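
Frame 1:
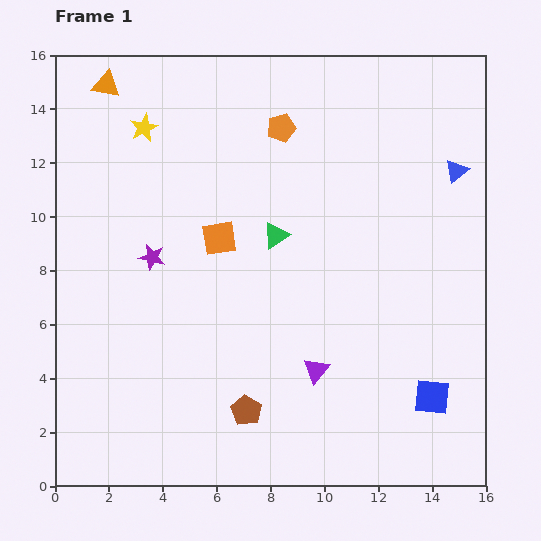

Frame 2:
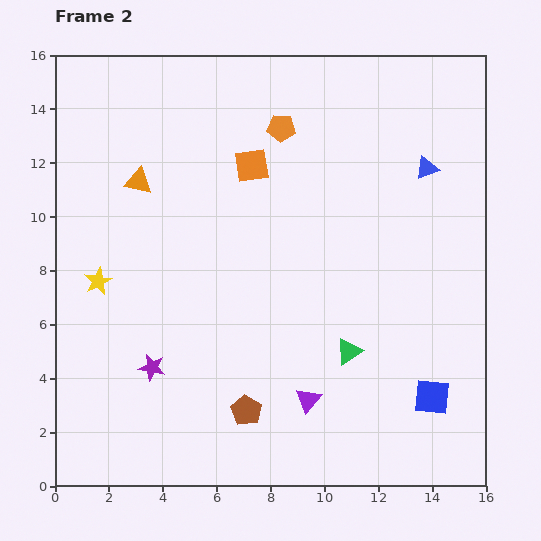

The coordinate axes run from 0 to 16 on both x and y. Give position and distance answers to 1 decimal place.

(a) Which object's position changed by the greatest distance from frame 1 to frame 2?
the yellow star

(moved 5.9; next 5.1)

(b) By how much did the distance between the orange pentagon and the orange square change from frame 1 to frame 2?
-2.9

Distance in frame 1: 4.7. Distance in frame 2: 1.8.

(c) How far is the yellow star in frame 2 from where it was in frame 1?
5.9

The yellow star moved from (3.3, 13.3) to (1.6, 7.6), a distance of √(1.7² + 5.7²) ≈ 5.9.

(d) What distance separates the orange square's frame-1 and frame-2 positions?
3.0

The orange square moved from (6.1, 9.2) to (7.3, 11.9), a distance of √(1.2² + 2.7²) ≈ 3.0.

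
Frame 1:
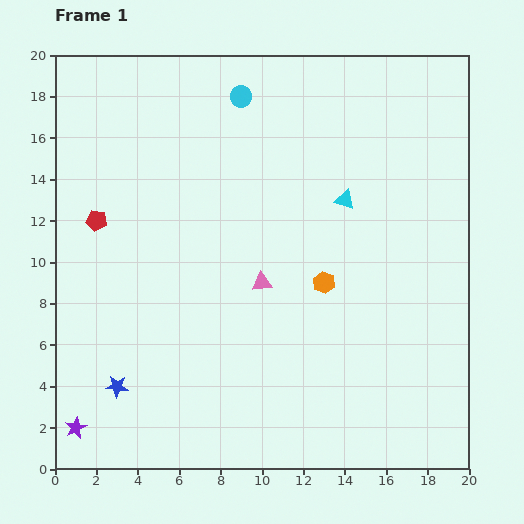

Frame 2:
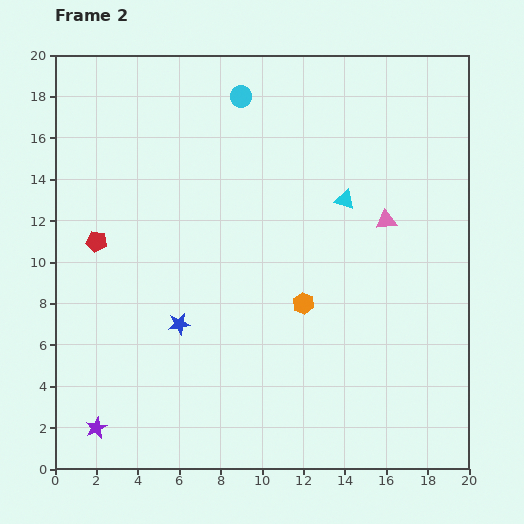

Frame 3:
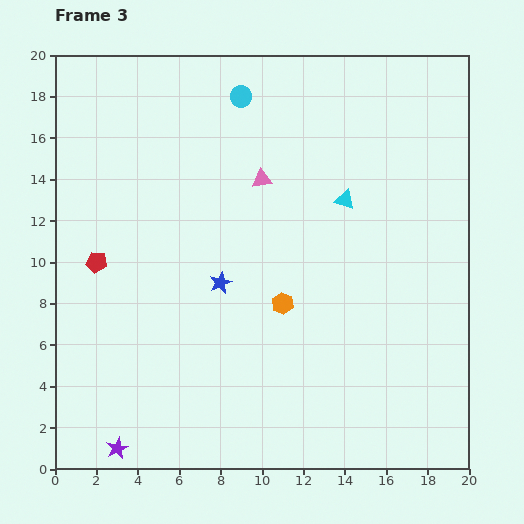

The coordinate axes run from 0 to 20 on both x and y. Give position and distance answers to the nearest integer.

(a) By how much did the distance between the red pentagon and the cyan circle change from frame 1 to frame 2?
+1

Distance in frame 1: 9. Distance in frame 2: 10.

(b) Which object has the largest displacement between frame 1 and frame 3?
the blue star

(moved 7; next 5)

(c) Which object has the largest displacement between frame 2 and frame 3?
the pink triangle

(moved 6; next 3)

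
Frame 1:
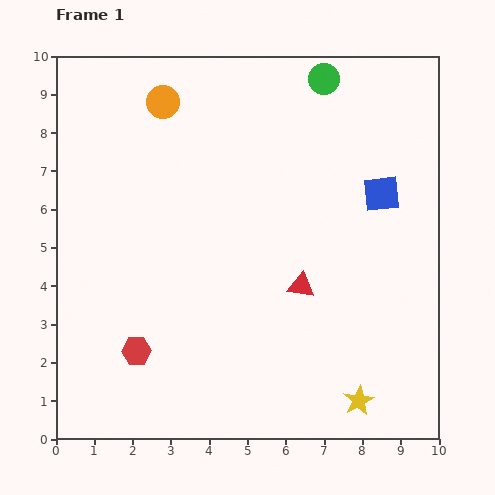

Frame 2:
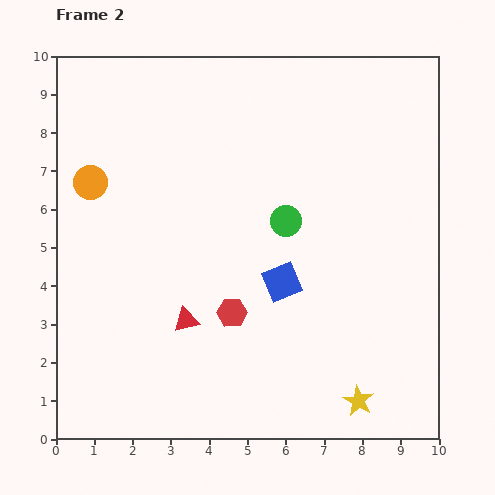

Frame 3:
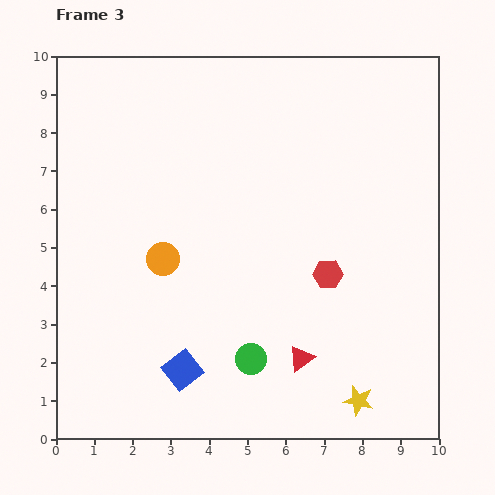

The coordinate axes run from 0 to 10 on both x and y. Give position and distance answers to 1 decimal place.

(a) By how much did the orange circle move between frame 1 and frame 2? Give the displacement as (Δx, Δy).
(-1.9, -2.1)

The orange circle was at (2.8, 8.8) in frame 1 and (0.9, 6.7) in frame 2.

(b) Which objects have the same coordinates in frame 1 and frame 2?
the yellow star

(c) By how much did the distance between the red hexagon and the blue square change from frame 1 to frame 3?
-3.1

Distance in frame 1: 7.6. Distance in frame 3: 4.5.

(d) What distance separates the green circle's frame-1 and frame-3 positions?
7.5

The green circle moved from (7.0, 9.4) to (5.1, 2.1), a distance of √(1.9² + 7.3²) ≈ 7.5.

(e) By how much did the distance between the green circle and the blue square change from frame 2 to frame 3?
+0.2

Distance in frame 2: 1.6. Distance in frame 3: 1.8.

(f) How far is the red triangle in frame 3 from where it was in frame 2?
3.2

The red triangle moved from (3.4, 3.1) to (6.4, 2.1), a distance of √(3.0² + 1.0²) ≈ 3.2.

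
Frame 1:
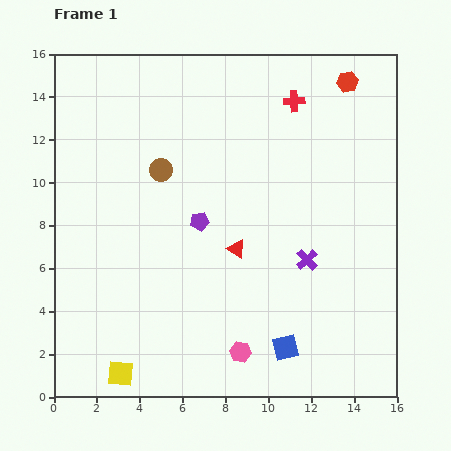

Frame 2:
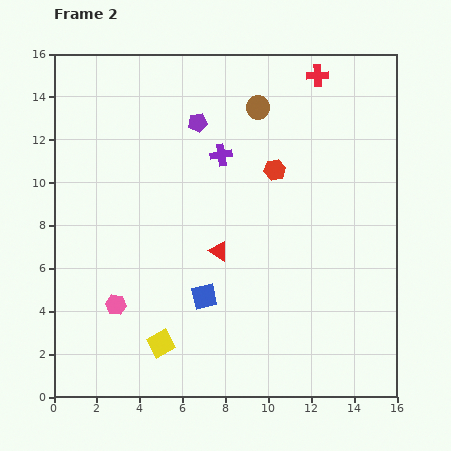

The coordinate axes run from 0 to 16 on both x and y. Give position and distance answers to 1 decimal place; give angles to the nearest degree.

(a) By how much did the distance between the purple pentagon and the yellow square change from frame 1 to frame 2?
+2.4

Distance in frame 1: 8.0. Distance in frame 2: 10.4.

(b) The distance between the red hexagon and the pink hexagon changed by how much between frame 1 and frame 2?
-3.9

Distance in frame 1: 13.6. Distance in frame 2: 9.7.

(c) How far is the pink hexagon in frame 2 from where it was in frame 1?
6.2

The pink hexagon moved from (8.7, 2.1) to (2.9, 4.3), a distance of √(5.8² + 2.2²) ≈ 6.2.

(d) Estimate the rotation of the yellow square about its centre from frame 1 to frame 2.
34° counter-clockwise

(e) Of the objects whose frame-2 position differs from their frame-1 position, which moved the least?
the red triangle

(moved 0.8)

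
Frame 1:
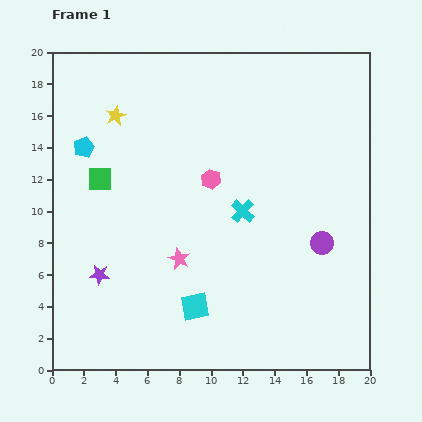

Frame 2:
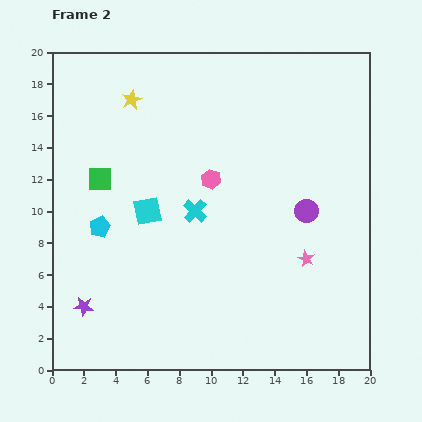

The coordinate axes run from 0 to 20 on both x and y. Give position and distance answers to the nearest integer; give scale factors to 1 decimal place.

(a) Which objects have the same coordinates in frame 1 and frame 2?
the pink hexagon, the green square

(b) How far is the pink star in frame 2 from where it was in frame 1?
8

The pink star moved from (8, 7) to (16, 7), a distance of √(8² + 0²) ≈ 8.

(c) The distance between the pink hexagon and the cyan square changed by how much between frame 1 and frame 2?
-4

Distance in frame 1: 8. Distance in frame 2: 4.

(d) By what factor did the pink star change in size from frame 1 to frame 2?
0.8×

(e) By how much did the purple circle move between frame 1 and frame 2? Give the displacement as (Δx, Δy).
(-1, 2)

The purple circle was at (17, 8) in frame 1 and (16, 10) in frame 2.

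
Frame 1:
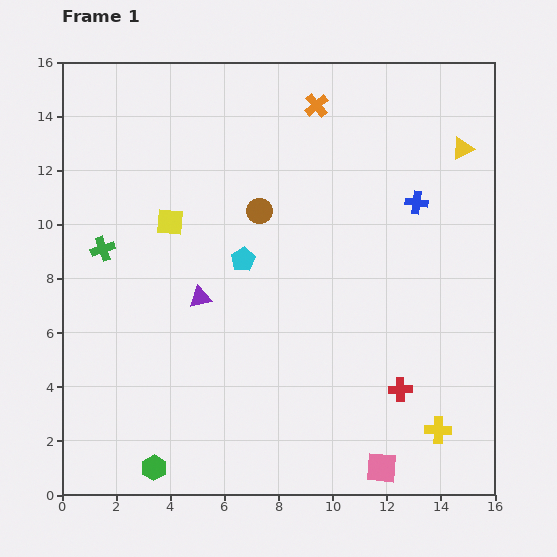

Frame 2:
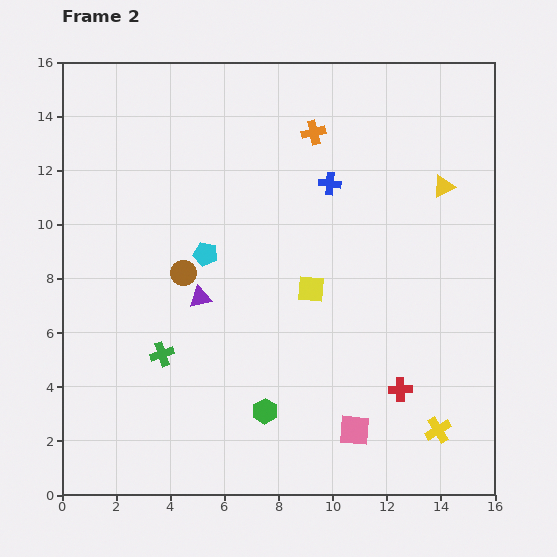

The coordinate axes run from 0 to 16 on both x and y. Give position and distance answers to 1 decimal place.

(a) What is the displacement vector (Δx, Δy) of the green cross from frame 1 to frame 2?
(2.2, -3.9)

The green cross was at (1.5, 9.1) in frame 1 and (3.7, 5.2) in frame 2.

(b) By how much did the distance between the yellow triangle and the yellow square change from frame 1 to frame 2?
-4.9

Distance in frame 1: 11.1. Distance in frame 2: 6.2.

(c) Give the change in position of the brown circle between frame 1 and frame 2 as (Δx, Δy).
(-2.8, -2.3)

The brown circle was at (7.3, 10.5) in frame 1 and (4.5, 8.2) in frame 2.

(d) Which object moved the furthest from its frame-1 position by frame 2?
the yellow square

(moved 5.8; next 4.6)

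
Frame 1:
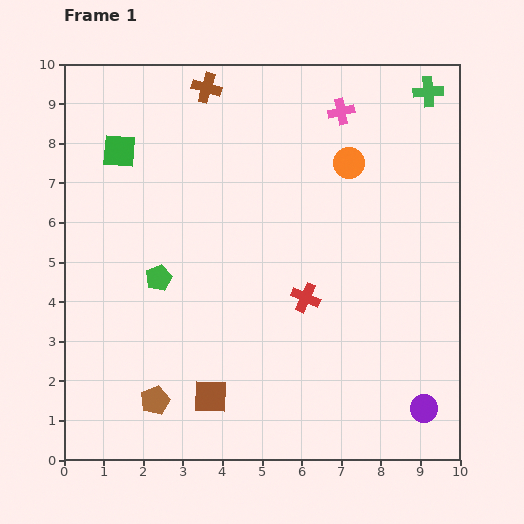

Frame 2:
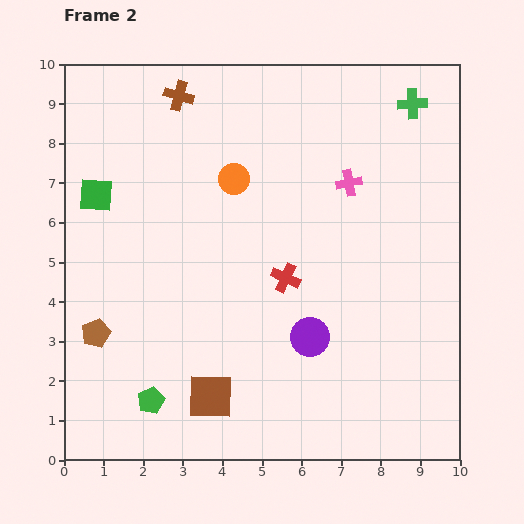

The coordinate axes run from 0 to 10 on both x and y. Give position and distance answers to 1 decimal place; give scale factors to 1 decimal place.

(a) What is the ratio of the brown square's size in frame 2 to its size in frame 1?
1.3×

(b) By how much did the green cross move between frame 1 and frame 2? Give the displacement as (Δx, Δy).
(-0.4, -0.3)

The green cross was at (9.2, 9.3) in frame 1 and (8.8, 9.0) in frame 2.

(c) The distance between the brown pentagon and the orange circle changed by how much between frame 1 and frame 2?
-2.5

Distance in frame 1: 7.7. Distance in frame 2: 5.2.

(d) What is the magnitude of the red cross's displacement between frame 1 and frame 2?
0.7

The red cross moved from (6.1, 4.1) to (5.6, 4.6), a distance of √(0.5² + 0.5²) ≈ 0.7.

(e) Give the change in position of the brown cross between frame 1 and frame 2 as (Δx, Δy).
(-0.7, -0.2)

The brown cross was at (3.6, 9.4) in frame 1 and (2.9, 9.2) in frame 2.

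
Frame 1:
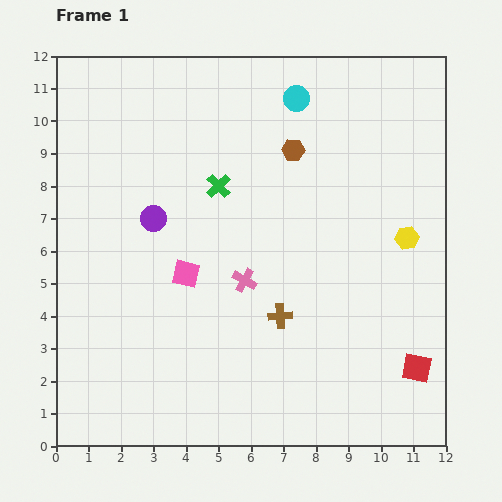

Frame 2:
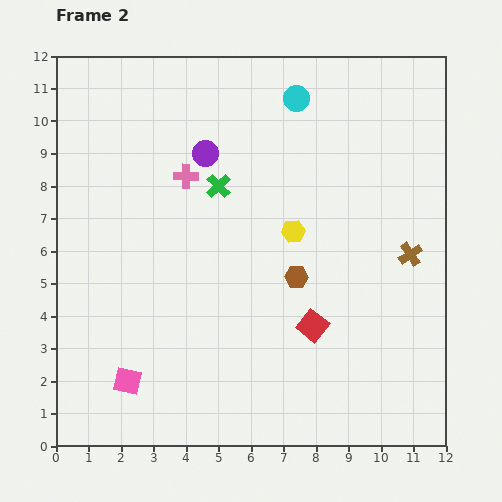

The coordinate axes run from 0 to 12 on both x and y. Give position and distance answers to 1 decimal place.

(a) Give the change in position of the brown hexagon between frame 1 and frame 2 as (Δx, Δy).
(0.1, -3.9)

The brown hexagon was at (7.3, 9.1) in frame 1 and (7.4, 5.2) in frame 2.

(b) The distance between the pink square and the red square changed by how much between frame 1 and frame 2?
-1.8

Distance in frame 1: 7.7. Distance in frame 2: 5.9.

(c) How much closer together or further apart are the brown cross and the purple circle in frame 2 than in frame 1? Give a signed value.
+2.1

Distance in frame 1: 4.9. Distance in frame 2: 7.0.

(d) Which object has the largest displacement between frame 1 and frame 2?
the brown cross

(moved 4.4; next 3.9)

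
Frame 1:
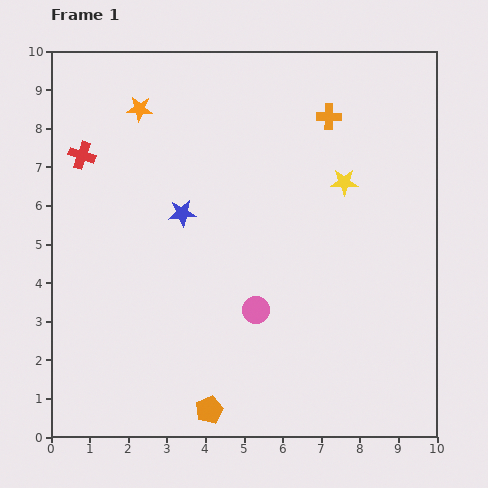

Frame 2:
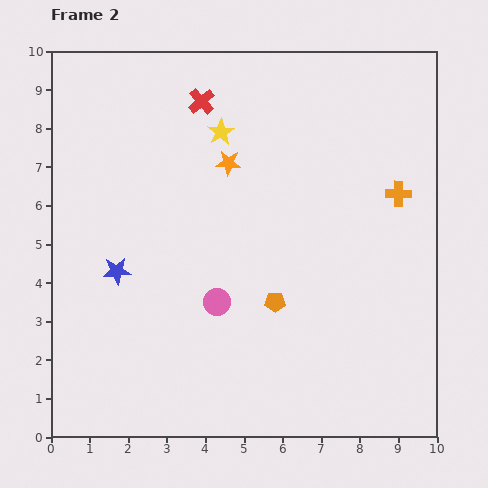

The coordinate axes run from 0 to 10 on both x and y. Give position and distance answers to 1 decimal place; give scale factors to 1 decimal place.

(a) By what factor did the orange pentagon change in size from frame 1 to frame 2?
0.7×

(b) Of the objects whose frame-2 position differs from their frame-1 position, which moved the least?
the pink circle

(moved 1.0)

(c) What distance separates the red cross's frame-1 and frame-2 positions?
3.4

The red cross moved from (0.8, 7.3) to (3.9, 8.7), a distance of √(3.1² + 1.4²) ≈ 3.4.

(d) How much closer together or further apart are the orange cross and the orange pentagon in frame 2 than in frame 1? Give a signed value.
-3.9

Distance in frame 1: 8.2. Distance in frame 2: 4.3.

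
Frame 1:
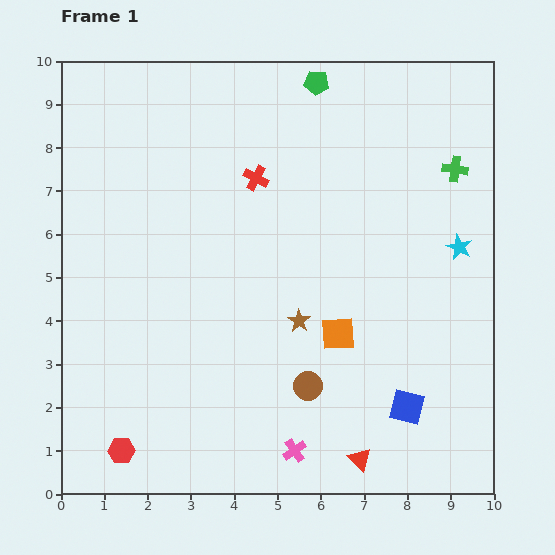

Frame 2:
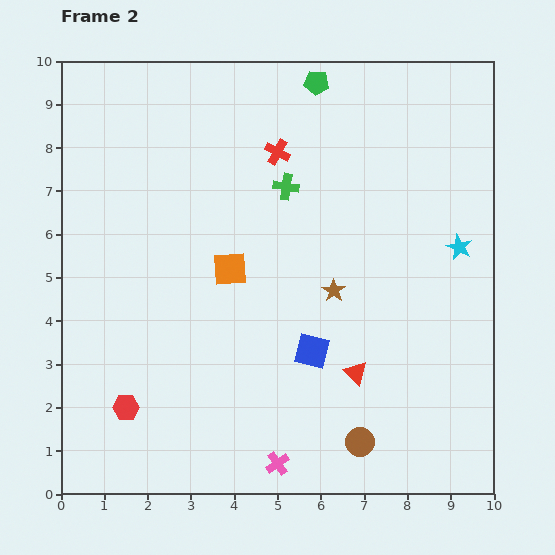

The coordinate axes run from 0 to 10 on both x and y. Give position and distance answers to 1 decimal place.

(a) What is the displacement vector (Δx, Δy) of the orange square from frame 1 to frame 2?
(-2.5, 1.5)

The orange square was at (6.4, 3.7) in frame 1 and (3.9, 5.2) in frame 2.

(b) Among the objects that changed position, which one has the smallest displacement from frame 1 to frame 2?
the pink cross

(moved 0.5)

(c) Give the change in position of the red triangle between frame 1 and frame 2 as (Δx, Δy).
(-0.1, 2.0)

The red triangle was at (6.9, 0.8) in frame 1 and (6.8, 2.8) in frame 2.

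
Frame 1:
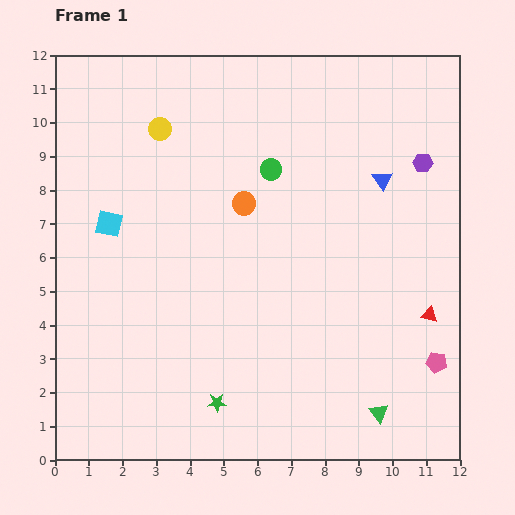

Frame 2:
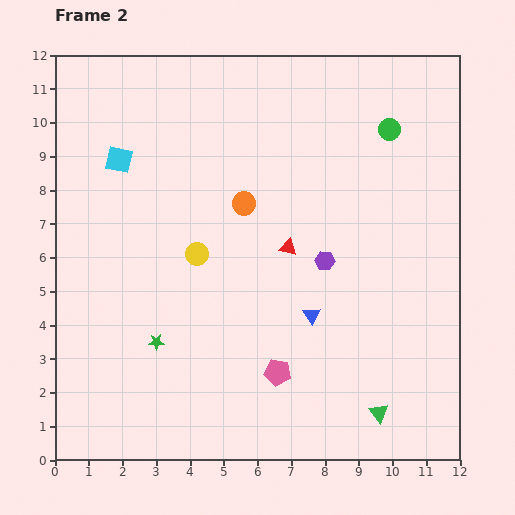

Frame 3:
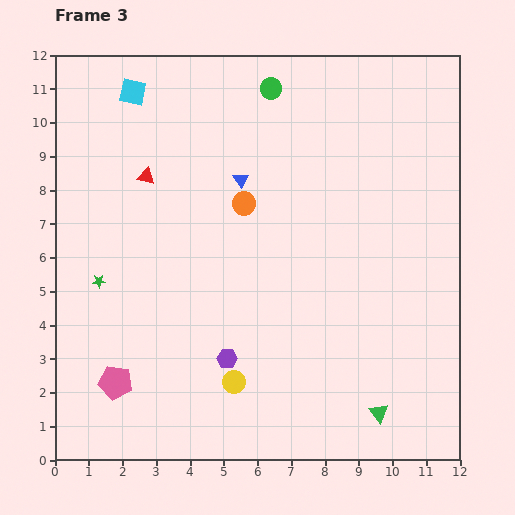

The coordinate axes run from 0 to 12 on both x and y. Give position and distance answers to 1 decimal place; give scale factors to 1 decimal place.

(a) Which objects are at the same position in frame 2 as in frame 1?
the green triangle, the orange circle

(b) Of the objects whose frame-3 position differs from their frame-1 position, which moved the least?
the green circle

(moved 2.4)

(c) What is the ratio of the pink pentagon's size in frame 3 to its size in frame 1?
1.6×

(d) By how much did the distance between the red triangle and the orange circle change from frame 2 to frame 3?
+1.2

Distance in frame 2: 1.8. Distance in frame 3: 3.0.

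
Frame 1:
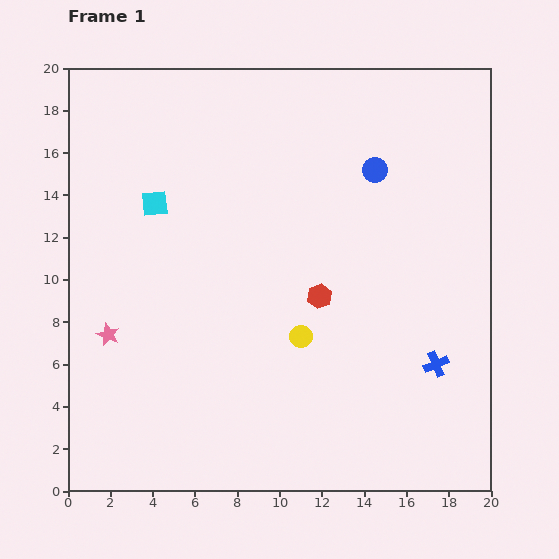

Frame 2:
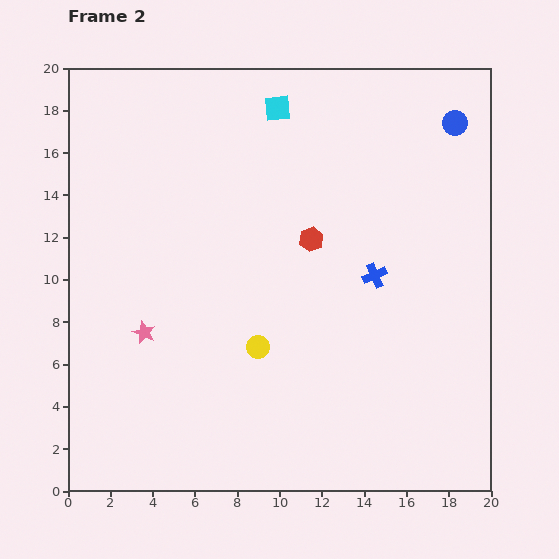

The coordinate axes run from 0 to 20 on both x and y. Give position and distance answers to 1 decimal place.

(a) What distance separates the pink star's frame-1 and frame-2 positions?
1.7

The pink star moved from (1.9, 7.4) to (3.6, 7.5), a distance of √(1.7² + 0.1²) ≈ 1.7.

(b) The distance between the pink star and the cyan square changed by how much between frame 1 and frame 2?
+5.7

Distance in frame 1: 6.6. Distance in frame 2: 12.3.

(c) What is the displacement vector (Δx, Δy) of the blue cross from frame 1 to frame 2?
(-2.9, 4.2)

The blue cross was at (17.4, 6.0) in frame 1 and (14.5, 10.2) in frame 2.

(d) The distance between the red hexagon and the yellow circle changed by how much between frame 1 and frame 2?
+3.6

Distance in frame 1: 2.1. Distance in frame 2: 5.7.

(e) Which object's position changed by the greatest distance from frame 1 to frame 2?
the cyan square

(moved 7.3; next 5.1)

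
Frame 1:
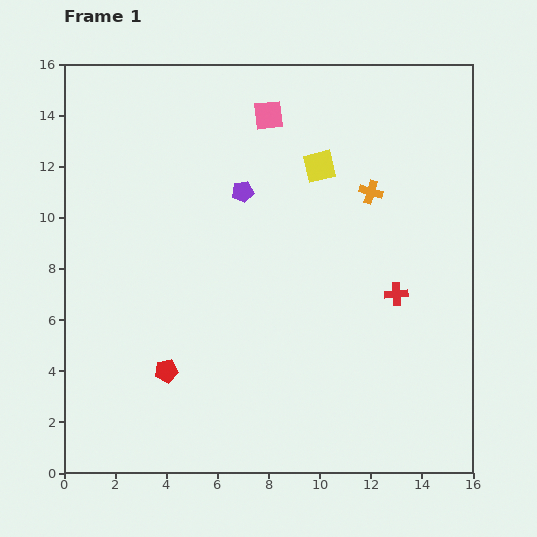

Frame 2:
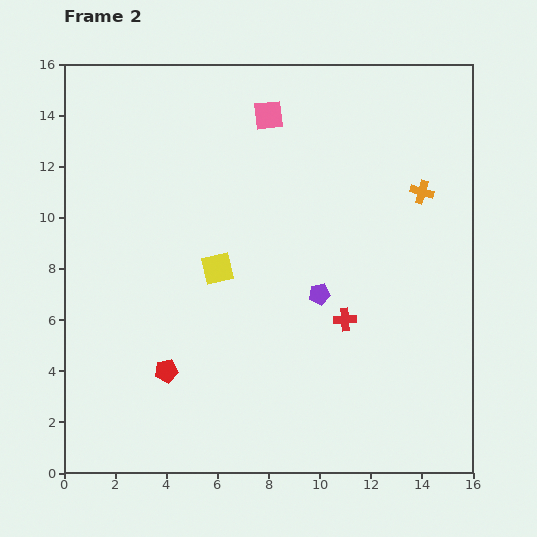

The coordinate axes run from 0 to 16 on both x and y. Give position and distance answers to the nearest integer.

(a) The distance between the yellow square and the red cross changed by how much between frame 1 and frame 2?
-1

Distance in frame 1: 6. Distance in frame 2: 5.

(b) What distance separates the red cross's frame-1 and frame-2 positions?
2

The red cross moved from (13, 7) to (11, 6), a distance of √(2² + 1²) ≈ 2.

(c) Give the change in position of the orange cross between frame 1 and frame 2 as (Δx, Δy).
(2, 0)

The orange cross was at (12, 11) in frame 1 and (14, 11) in frame 2.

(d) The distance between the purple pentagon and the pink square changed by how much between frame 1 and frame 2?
+4

Distance in frame 1: 3. Distance in frame 2: 7.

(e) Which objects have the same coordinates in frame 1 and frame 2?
the pink square, the red pentagon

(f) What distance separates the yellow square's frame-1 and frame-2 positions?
6

The yellow square moved from (10, 12) to (6, 8), a distance of √(4² + 4²) ≈ 6.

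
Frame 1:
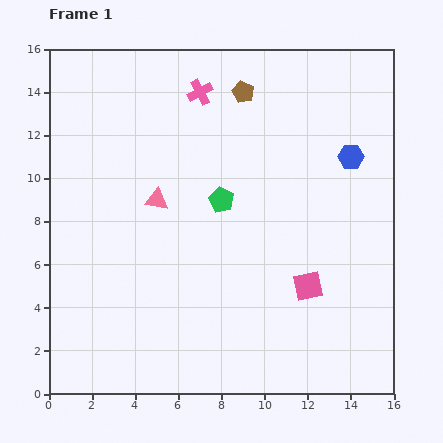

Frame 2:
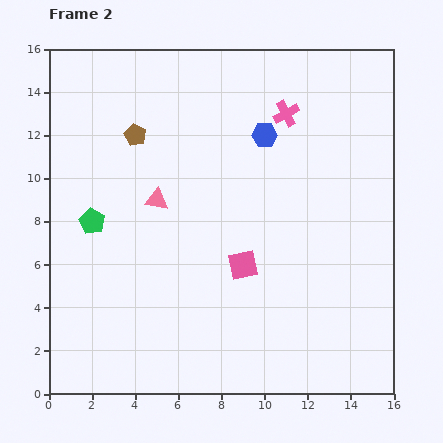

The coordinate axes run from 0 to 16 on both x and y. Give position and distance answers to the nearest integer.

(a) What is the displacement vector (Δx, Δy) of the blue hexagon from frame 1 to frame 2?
(-4, 1)

The blue hexagon was at (14, 11) in frame 1 and (10, 12) in frame 2.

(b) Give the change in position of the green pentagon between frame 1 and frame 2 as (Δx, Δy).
(-6, -1)

The green pentagon was at (8, 9) in frame 1 and (2, 8) in frame 2.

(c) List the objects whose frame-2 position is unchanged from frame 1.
the pink triangle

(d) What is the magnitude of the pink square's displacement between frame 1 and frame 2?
3

The pink square moved from (12, 5) to (9, 6), a distance of √(3² + 1²) ≈ 3.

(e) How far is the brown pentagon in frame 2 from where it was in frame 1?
5

The brown pentagon moved from (9, 14) to (4, 12), a distance of √(5² + 2²) ≈ 5.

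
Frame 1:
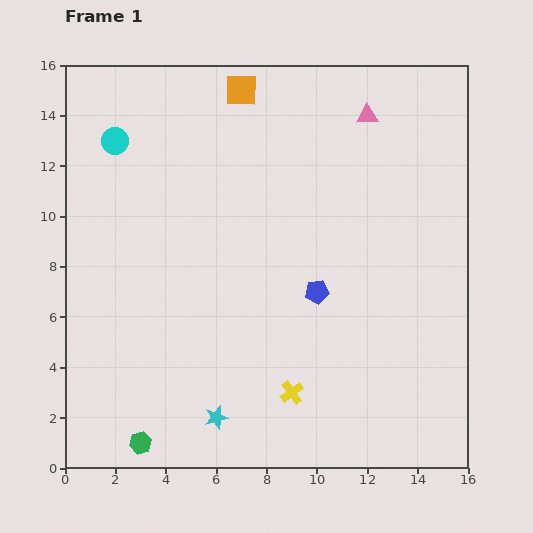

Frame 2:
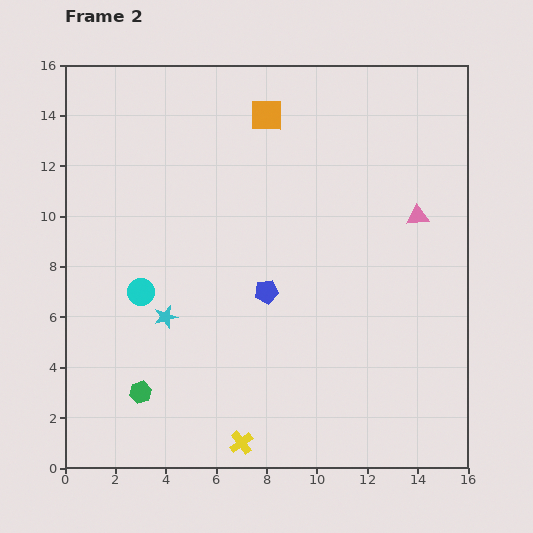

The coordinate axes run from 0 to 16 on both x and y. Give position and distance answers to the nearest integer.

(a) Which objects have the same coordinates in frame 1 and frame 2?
none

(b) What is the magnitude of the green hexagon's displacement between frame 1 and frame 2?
2

The green hexagon moved from (3, 1) to (3, 3), a distance of √(0² + 2²) ≈ 2.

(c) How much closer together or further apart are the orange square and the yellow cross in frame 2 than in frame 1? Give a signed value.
+1

Distance in frame 1: 12. Distance in frame 2: 13.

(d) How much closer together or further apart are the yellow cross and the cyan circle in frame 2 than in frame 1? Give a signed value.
-5

Distance in frame 1: 12. Distance in frame 2: 7.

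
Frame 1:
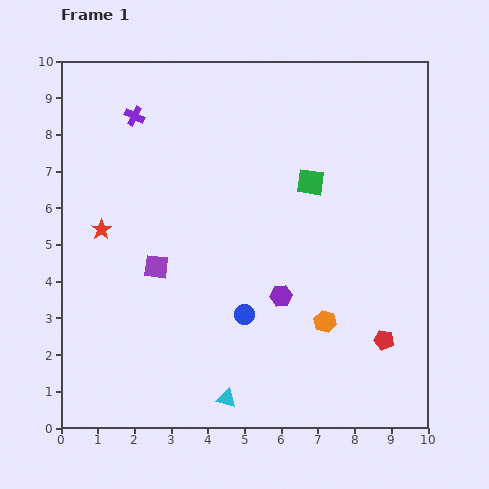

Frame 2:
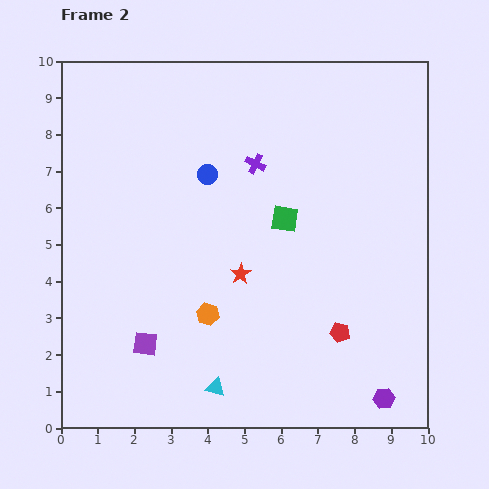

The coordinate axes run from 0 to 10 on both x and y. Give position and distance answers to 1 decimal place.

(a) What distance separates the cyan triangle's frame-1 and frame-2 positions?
0.4

The cyan triangle moved from (4.5, 0.8) to (4.2, 1.1), a distance of √(0.3² + 0.3²) ≈ 0.4.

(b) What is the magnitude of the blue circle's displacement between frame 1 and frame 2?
3.9

The blue circle moved from (5.0, 3.1) to (4.0, 6.9), a distance of √(1.0² + 3.8²) ≈ 3.9.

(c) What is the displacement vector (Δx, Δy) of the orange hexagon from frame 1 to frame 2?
(-3.2, 0.2)

The orange hexagon was at (7.2, 2.9) in frame 1 and (4.0, 3.1) in frame 2.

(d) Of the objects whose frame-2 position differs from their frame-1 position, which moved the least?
the cyan triangle

(moved 0.4)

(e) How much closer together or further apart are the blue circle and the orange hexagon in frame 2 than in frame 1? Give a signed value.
+1.6

Distance in frame 1: 2.2. Distance in frame 2: 3.8.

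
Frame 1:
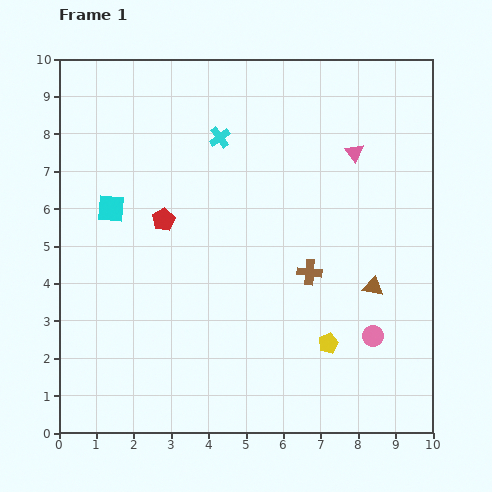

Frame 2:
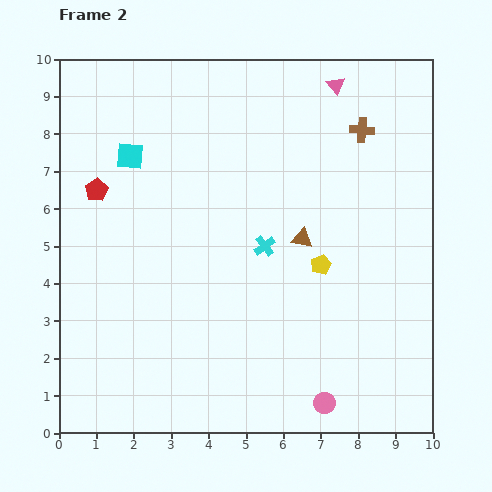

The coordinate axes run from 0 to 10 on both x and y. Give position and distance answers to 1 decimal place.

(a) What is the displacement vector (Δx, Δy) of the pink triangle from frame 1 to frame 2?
(-0.5, 1.8)

The pink triangle was at (7.9, 7.5) in frame 1 and (7.4, 9.3) in frame 2.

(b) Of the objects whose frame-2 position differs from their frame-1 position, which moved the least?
the cyan square

(moved 1.5)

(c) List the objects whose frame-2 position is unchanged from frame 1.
none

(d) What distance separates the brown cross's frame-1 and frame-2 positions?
4.0

The brown cross moved from (6.7, 4.3) to (8.1, 8.1), a distance of √(1.4² + 3.8²) ≈ 4.0.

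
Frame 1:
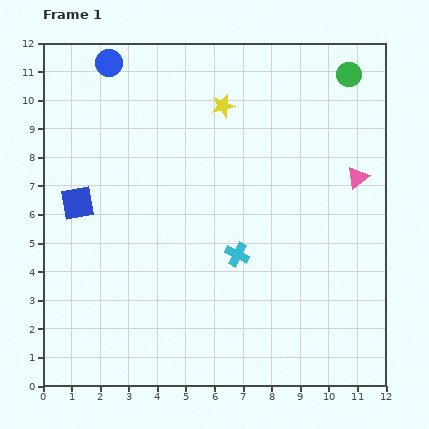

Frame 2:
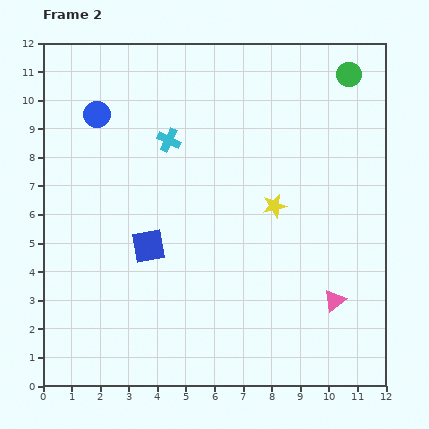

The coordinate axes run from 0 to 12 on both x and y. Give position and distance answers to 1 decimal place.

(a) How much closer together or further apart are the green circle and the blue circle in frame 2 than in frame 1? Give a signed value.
+0.5

Distance in frame 1: 8.4. Distance in frame 2: 8.9.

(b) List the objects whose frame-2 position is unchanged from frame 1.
the green circle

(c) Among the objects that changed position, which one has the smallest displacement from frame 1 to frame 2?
the blue circle

(moved 1.8)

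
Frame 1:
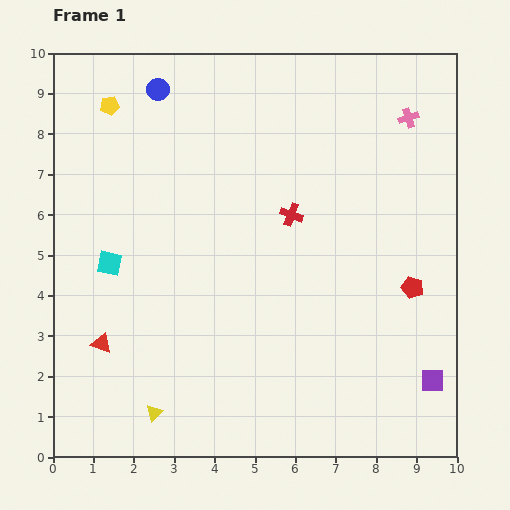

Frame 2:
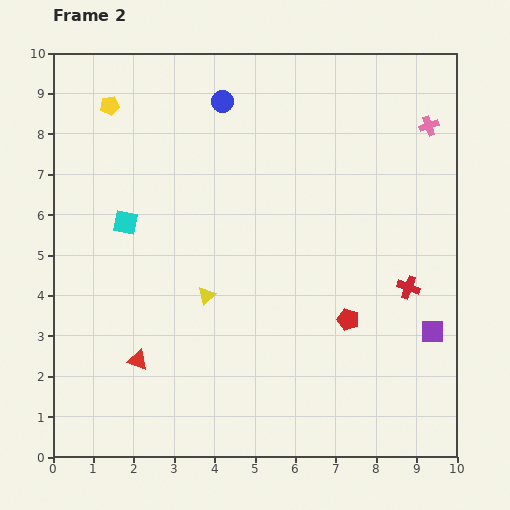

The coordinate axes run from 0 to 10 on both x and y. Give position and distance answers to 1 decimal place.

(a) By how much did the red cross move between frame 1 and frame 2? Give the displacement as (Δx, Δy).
(2.9, -1.8)

The red cross was at (5.9, 6.0) in frame 1 and (8.8, 4.2) in frame 2.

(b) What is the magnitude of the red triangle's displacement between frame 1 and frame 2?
1.0

The red triangle moved from (1.2, 2.8) to (2.1, 2.4), a distance of √(0.9² + 0.4²) ≈ 1.0.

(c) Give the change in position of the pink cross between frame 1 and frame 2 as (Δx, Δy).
(0.5, -0.2)

The pink cross was at (8.8, 8.4) in frame 1 and (9.3, 8.2) in frame 2.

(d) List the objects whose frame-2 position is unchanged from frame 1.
the yellow pentagon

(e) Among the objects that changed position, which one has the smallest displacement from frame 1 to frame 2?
the pink cross

(moved 0.5)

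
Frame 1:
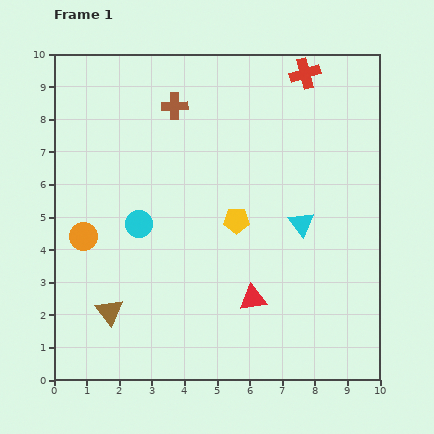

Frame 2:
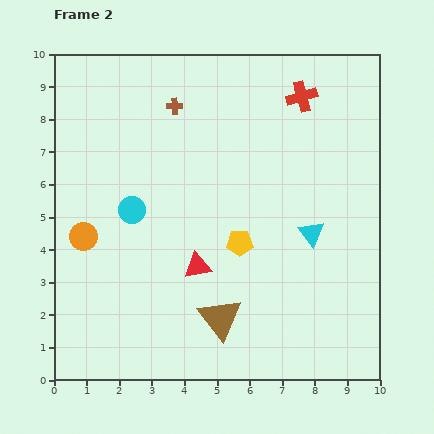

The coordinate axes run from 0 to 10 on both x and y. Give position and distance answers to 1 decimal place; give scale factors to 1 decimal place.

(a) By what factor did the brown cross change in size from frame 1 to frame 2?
0.6×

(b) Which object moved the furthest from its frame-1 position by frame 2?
the brown triangle

(moved 3.4; next 2.0)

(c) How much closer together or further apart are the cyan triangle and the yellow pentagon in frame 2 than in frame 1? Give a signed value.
+0.2

Distance in frame 1: 2.0. Distance in frame 2: 2.2.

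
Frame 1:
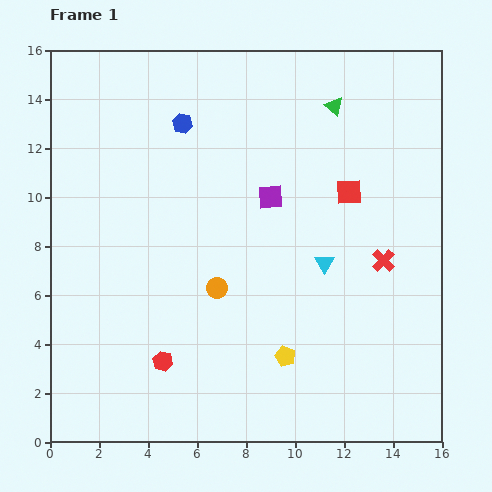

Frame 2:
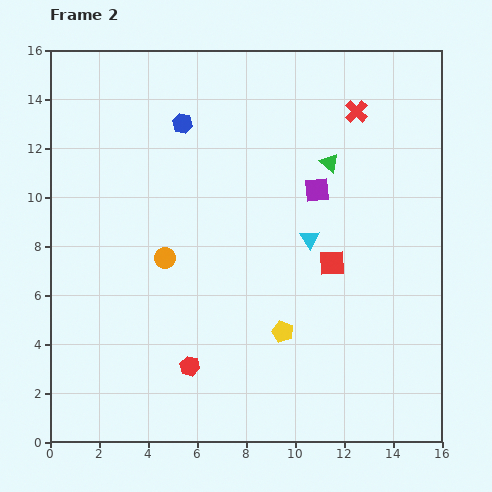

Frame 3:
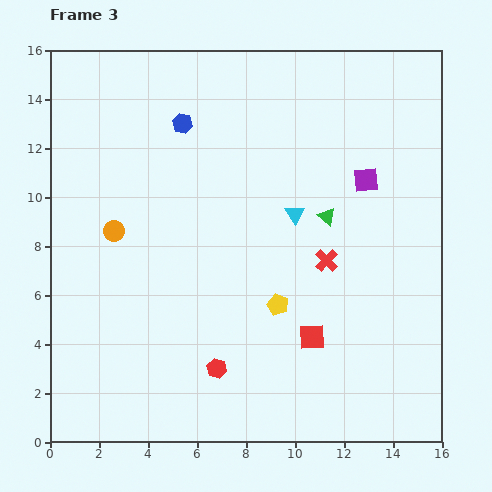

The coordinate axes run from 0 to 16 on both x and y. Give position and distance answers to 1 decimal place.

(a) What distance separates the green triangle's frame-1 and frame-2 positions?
2.3

The green triangle moved from (11.6, 13.7) to (11.4, 11.4), a distance of √(0.2² + 2.3²) ≈ 2.3.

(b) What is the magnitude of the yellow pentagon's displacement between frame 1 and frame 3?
2.1

The yellow pentagon moved from (9.6, 3.5) to (9.3, 5.6), a distance of √(0.3² + 2.1²) ≈ 2.1.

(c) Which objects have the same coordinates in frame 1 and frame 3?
the blue hexagon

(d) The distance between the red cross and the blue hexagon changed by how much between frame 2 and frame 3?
+1.0

Distance in frame 2: 7.1. Distance in frame 3: 8.1.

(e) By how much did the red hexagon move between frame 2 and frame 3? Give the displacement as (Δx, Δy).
(1.1, -0.1)

The red hexagon was at (5.7, 3.1) in frame 2 and (6.8, 3.0) in frame 3.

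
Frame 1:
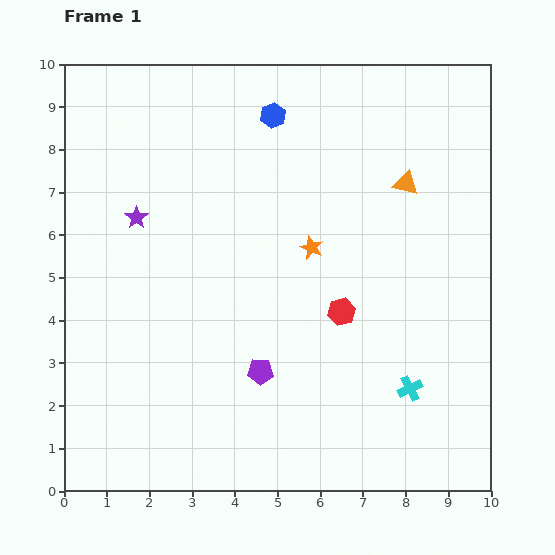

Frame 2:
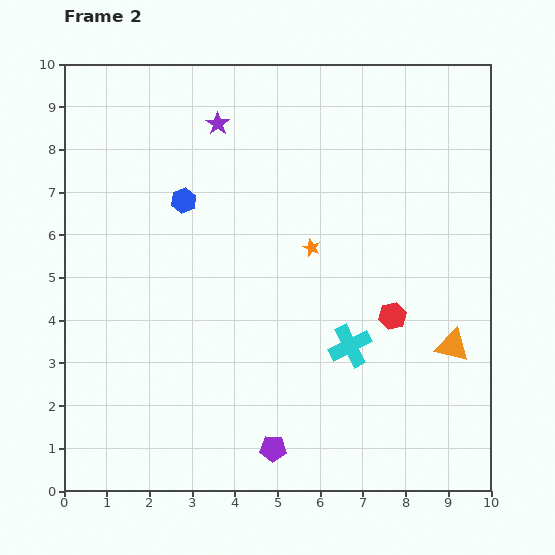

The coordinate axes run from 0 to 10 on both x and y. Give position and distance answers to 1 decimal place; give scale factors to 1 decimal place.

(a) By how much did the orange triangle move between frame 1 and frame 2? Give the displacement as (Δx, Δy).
(1.1, -3.8)

The orange triangle was at (8.0, 7.2) in frame 1 and (9.1, 3.4) in frame 2.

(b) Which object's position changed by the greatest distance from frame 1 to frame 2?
the orange triangle

(moved 4.0; next 2.9)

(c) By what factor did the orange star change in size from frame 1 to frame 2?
0.7×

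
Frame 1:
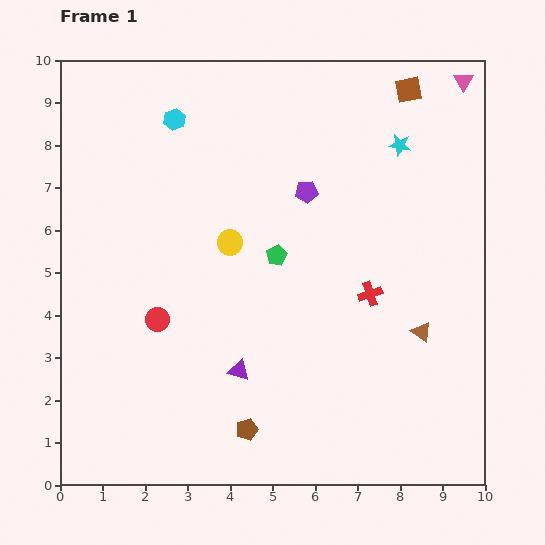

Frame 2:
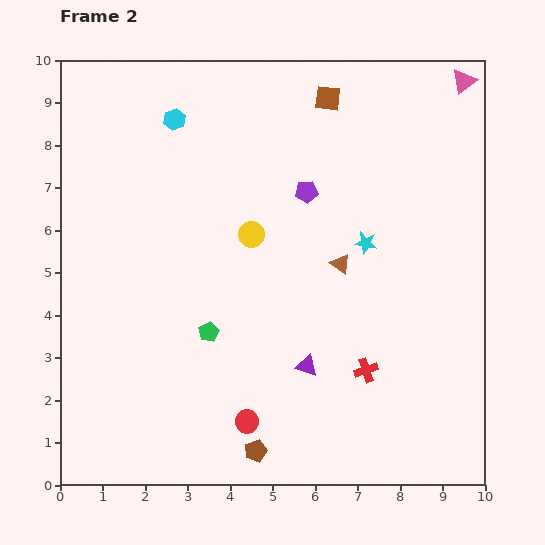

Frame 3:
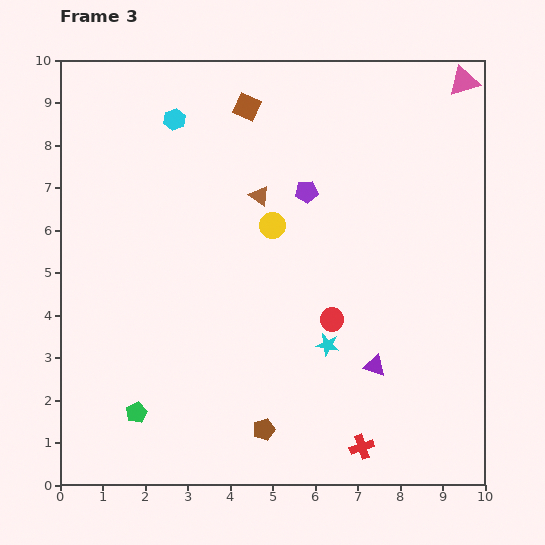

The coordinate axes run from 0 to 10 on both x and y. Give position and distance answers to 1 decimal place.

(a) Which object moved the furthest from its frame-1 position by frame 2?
the red circle

(moved 3.2; next 2.5)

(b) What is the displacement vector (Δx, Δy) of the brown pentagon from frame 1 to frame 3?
(0.4, 0.0)

The brown pentagon was at (4.4, 1.3) in frame 1 and (4.8, 1.3) in frame 3.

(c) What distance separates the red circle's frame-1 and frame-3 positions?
4.1

The red circle moved from (2.3, 3.9) to (6.4, 3.9), a distance of √(4.1² + 0.0²) ≈ 4.1.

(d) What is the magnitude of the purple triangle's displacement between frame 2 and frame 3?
1.6

The purple triangle moved from (5.8, 2.8) to (7.4, 2.8), a distance of √(1.6² + 0.0²) ≈ 1.6.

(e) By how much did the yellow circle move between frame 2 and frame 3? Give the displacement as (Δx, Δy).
(0.5, 0.2)

The yellow circle was at (4.5, 5.9) in frame 2 and (5.0, 6.1) in frame 3.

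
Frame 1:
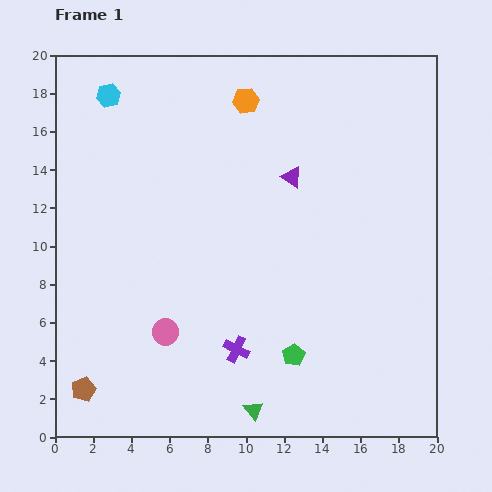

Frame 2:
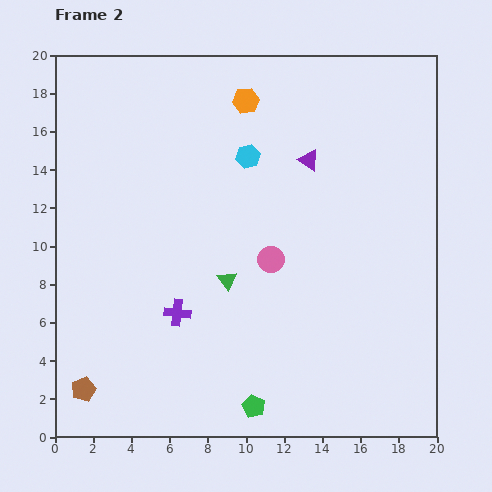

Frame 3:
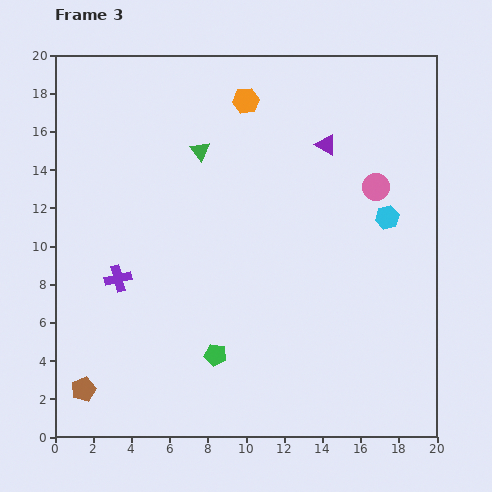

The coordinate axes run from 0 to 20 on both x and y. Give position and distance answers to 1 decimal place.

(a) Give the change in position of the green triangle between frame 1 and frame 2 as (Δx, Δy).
(-1.4, 6.8)

The green triangle was at (10.4, 1.4) in frame 1 and (9.0, 8.2) in frame 2.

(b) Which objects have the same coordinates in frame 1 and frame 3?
the brown pentagon, the orange hexagon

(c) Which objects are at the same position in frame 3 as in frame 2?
the brown pentagon, the orange hexagon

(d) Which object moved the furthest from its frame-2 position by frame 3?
the cyan hexagon

(moved 8.0; next 6.9)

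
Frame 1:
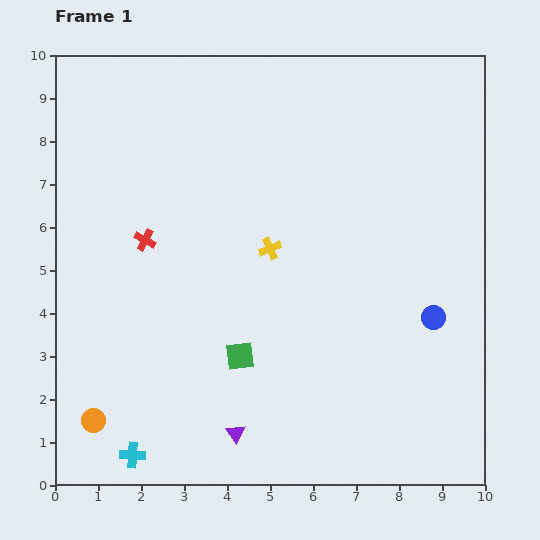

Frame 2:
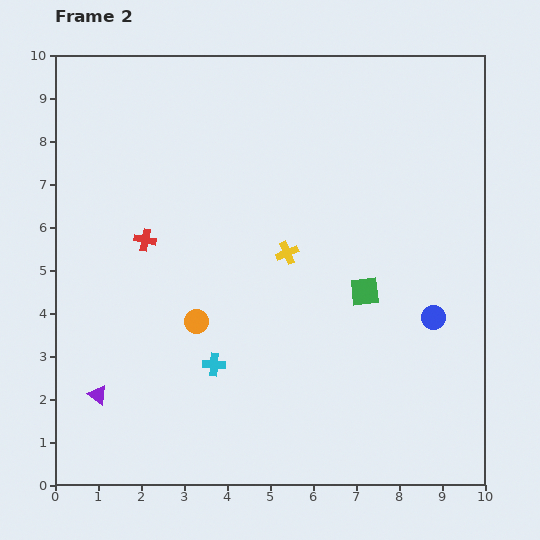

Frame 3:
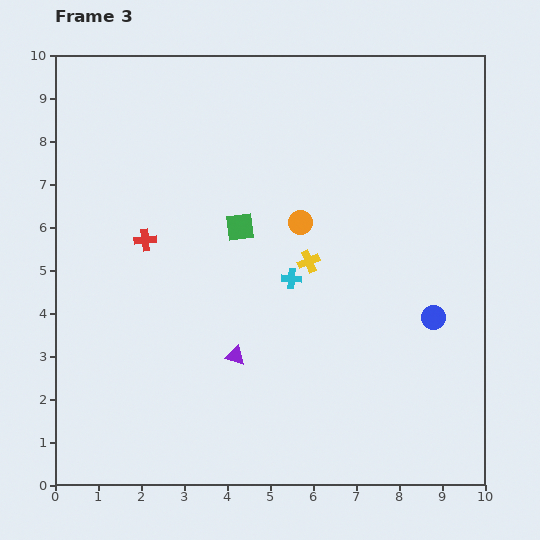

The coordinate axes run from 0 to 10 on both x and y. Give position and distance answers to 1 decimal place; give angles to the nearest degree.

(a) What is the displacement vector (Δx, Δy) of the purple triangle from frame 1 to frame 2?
(-3.2, 0.9)

The purple triangle was at (4.2, 1.2) in frame 1 and (1.0, 2.1) in frame 2.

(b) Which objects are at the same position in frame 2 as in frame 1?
the red cross, the blue circle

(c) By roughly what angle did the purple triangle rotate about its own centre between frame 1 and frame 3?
39° counter-clockwise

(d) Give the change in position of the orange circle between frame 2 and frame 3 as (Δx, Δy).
(2.4, 2.3)

The orange circle was at (3.3, 3.8) in frame 2 and (5.7, 6.1) in frame 3.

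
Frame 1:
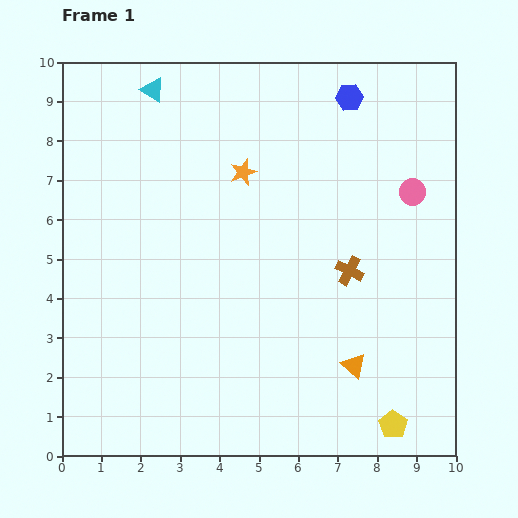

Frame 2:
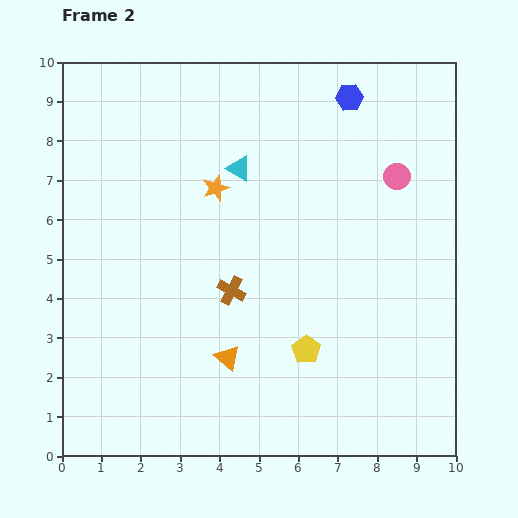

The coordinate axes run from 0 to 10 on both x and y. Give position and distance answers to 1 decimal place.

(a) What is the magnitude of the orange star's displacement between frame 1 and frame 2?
0.8

The orange star moved from (4.6, 7.2) to (3.9, 6.8), a distance of √(0.7² + 0.4²) ≈ 0.8.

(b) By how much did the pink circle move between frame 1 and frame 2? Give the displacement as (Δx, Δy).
(-0.4, 0.4)

The pink circle was at (8.9, 6.7) in frame 1 and (8.5, 7.1) in frame 2.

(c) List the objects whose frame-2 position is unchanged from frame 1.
the blue hexagon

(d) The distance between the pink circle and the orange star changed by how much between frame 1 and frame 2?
+0.3

Distance in frame 1: 4.3. Distance in frame 2: 4.6.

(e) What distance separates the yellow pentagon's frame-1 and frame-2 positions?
2.9

The yellow pentagon moved from (8.4, 0.8) to (6.2, 2.7), a distance of √(2.2² + 1.9²) ≈ 2.9.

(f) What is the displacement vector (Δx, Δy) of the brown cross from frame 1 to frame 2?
(-3.0, -0.5)

The brown cross was at (7.3, 4.7) in frame 1 and (4.3, 4.2) in frame 2.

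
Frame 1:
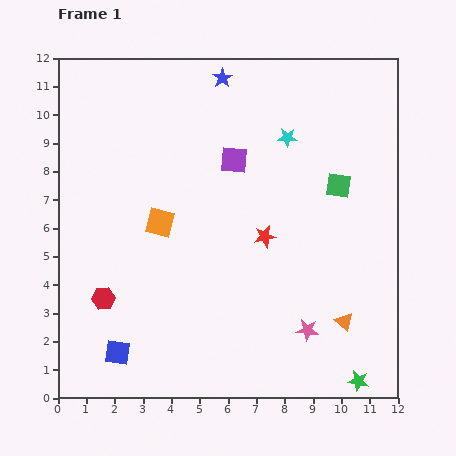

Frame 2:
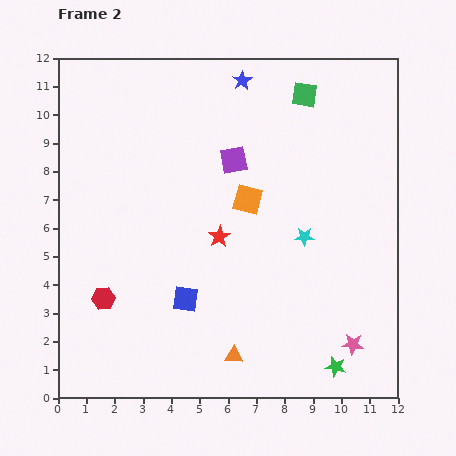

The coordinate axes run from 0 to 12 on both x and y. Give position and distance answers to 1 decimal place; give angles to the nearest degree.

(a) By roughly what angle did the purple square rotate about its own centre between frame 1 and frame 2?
17° counter-clockwise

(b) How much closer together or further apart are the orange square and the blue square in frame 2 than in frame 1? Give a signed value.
-0.7

Distance in frame 1: 4.8. Distance in frame 2: 4.1.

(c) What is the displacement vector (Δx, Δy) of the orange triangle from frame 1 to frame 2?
(-3.9, -1.2)

The orange triangle was at (10.1, 2.7) in frame 1 and (6.2, 1.5) in frame 2.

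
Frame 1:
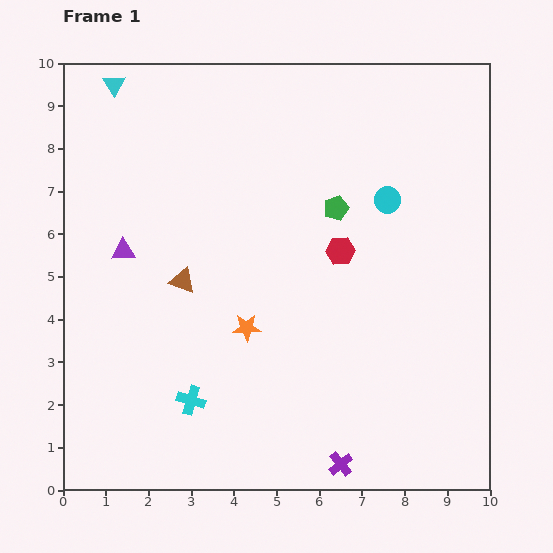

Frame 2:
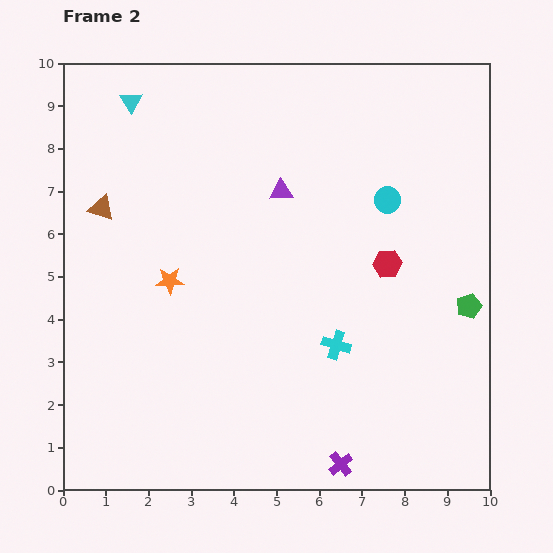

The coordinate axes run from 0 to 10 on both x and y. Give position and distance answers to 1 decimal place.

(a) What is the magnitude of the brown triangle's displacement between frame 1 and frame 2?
2.5

The brown triangle moved from (2.8, 4.9) to (0.9, 6.6), a distance of √(1.9² + 1.7²) ≈ 2.5.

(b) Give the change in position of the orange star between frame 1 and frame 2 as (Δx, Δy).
(-1.8, 1.1)

The orange star was at (4.3, 3.8) in frame 1 and (2.5, 4.9) in frame 2.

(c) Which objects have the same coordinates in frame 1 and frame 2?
the cyan circle, the purple cross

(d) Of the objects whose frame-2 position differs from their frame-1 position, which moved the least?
the cyan triangle

(moved 0.6)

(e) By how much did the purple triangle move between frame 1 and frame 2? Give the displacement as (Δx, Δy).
(3.7, 1.4)

The purple triangle was at (1.4, 5.6) in frame 1 and (5.1, 7.0) in frame 2.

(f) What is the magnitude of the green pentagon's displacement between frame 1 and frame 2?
3.9

The green pentagon moved from (6.4, 6.6) to (9.5, 4.3), a distance of √(3.1² + 2.3²) ≈ 3.9.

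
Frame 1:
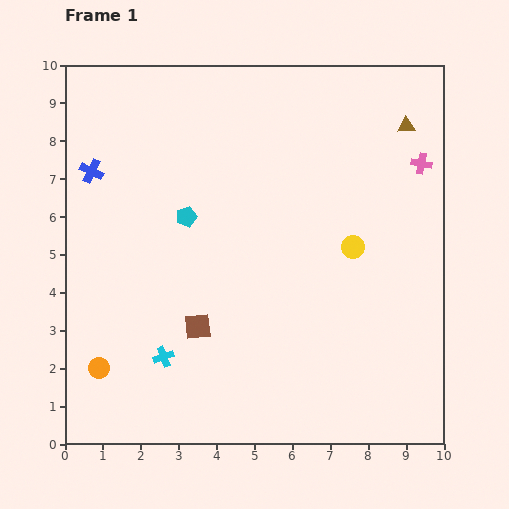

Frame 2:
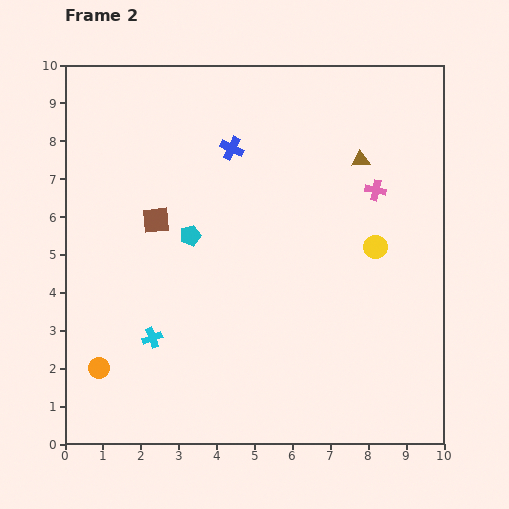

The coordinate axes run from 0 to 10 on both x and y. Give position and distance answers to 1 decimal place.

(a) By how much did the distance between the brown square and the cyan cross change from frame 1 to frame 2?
+1.9

Distance in frame 1: 1.2. Distance in frame 2: 3.1.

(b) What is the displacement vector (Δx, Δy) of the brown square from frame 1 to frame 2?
(-1.1, 2.8)

The brown square was at (3.5, 3.1) in frame 1 and (2.4, 5.9) in frame 2.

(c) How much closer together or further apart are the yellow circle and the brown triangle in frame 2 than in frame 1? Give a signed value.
-1.2

Distance in frame 1: 3.5. Distance in frame 2: 2.3.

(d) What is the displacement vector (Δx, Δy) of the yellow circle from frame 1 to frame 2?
(0.6, 0.0)

The yellow circle was at (7.6, 5.2) in frame 1 and (8.2, 5.2) in frame 2.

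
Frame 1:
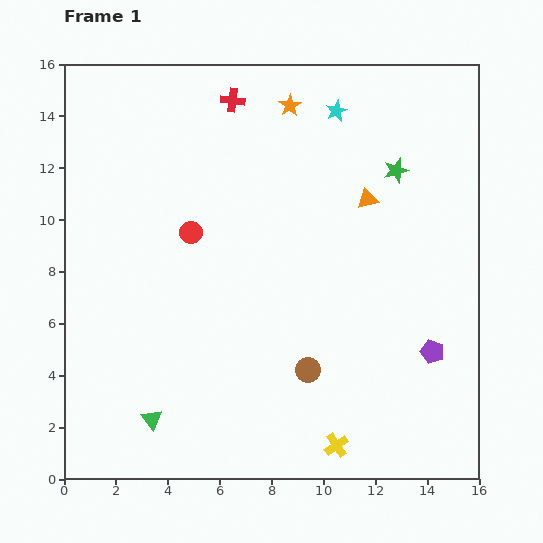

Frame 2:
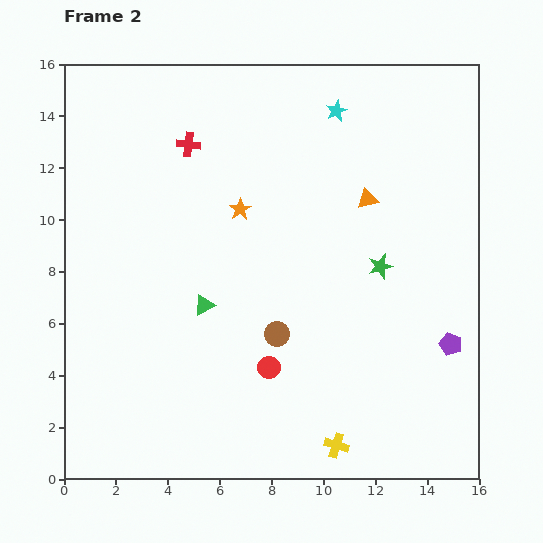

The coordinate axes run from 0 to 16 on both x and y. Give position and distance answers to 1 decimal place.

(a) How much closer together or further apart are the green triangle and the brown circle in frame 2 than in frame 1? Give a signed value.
-3.3

Distance in frame 1: 6.3. Distance in frame 2: 3.0.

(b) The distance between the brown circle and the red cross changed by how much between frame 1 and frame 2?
-2.7

Distance in frame 1: 10.8. Distance in frame 2: 8.1.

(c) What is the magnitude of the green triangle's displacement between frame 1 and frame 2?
4.8

The green triangle moved from (3.4, 2.3) to (5.4, 6.7), a distance of √(2.0² + 4.4²) ≈ 4.8.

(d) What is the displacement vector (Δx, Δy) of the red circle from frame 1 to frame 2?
(3.0, -5.2)

The red circle was at (4.9, 9.5) in frame 1 and (7.9, 4.3) in frame 2.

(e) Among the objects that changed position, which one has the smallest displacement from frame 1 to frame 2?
the purple pentagon

(moved 0.8)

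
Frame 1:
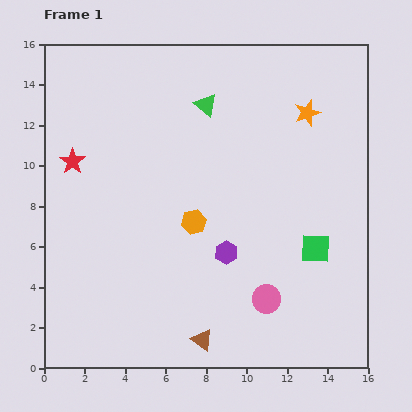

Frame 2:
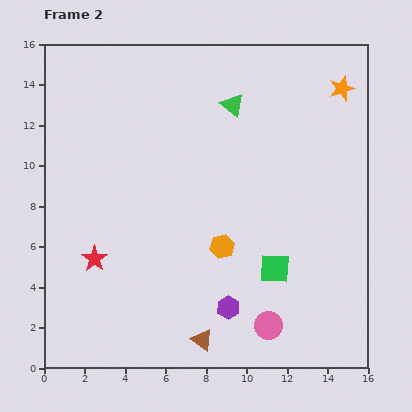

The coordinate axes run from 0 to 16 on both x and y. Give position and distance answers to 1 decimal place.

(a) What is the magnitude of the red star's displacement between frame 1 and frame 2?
4.9

The red star moved from (1.4, 10.2) to (2.5, 5.4), a distance of √(1.1² + 4.8²) ≈ 4.9.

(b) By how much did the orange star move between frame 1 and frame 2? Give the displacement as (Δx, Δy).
(1.7, 1.2)

The orange star was at (13.0, 12.6) in frame 1 and (14.7, 13.8) in frame 2.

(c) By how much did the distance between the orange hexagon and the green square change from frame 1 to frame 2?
-3.3

Distance in frame 1: 6.1. Distance in frame 2: 2.8.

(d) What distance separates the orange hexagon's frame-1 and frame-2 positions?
1.8

The orange hexagon moved from (7.4, 7.2) to (8.8, 6.0), a distance of √(1.4² + 1.2²) ≈ 1.8.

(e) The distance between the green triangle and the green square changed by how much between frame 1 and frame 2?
-0.5

Distance in frame 1: 8.9. Distance in frame 2: 8.4.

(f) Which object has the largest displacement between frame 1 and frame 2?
the red star

(moved 4.9; next 2.7)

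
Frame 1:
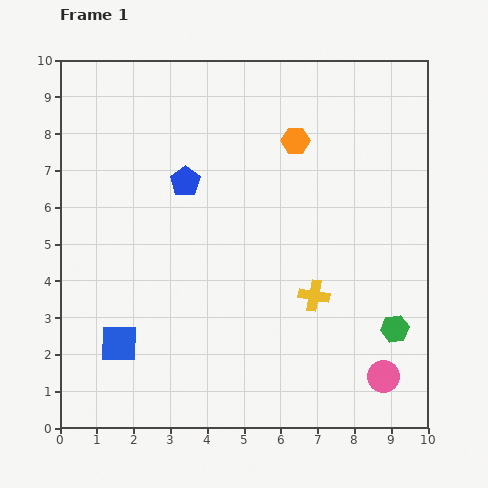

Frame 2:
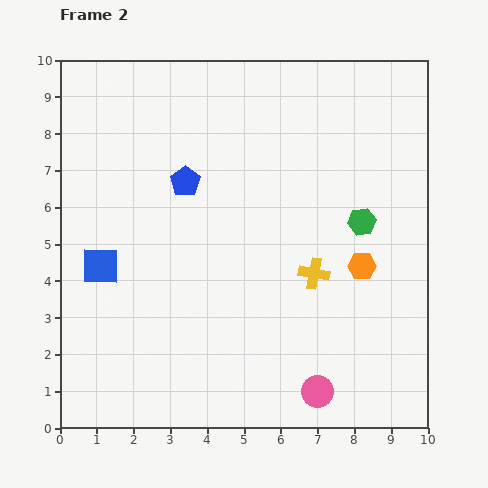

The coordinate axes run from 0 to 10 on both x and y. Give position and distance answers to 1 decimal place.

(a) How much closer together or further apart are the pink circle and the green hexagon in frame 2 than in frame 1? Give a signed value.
+3.5

Distance in frame 1: 1.3. Distance in frame 2: 4.8.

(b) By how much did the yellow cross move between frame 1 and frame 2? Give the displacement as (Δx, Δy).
(0.0, 0.6)

The yellow cross was at (6.9, 3.6) in frame 1 and (6.9, 4.2) in frame 2.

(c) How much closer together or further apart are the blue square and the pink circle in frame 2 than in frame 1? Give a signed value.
-0.5

Distance in frame 1: 7.3. Distance in frame 2: 6.8.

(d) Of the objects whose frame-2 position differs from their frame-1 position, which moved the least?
the yellow cross

(moved 0.6)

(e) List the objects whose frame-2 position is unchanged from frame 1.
the blue pentagon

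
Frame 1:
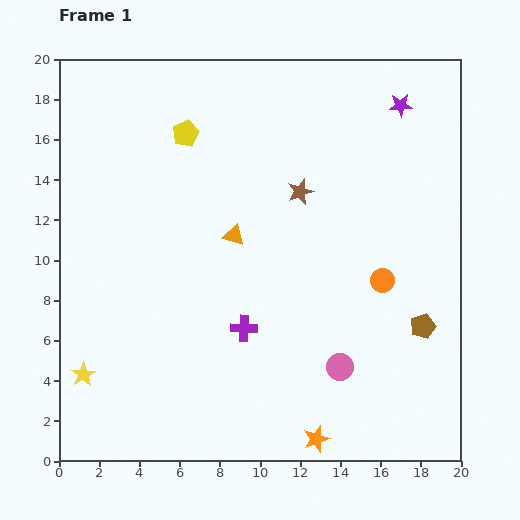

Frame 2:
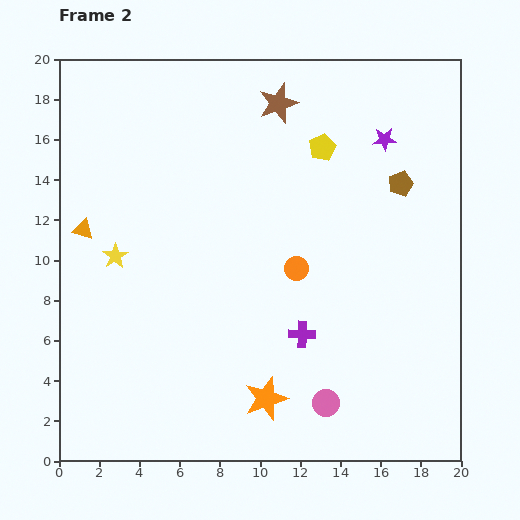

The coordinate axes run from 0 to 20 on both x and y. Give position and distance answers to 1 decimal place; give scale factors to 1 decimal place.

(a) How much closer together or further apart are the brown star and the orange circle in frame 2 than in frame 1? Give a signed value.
+2.2

Distance in frame 1: 6.0. Distance in frame 2: 8.2.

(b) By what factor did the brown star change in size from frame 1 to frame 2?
1.5×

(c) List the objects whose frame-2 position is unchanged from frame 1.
none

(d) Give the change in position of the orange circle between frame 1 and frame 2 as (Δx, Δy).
(-4.3, 0.6)

The orange circle was at (16.1, 9.0) in frame 1 and (11.8, 9.6) in frame 2.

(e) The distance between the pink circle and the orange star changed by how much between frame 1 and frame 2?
-0.8

Distance in frame 1: 3.8. Distance in frame 2: 3.0.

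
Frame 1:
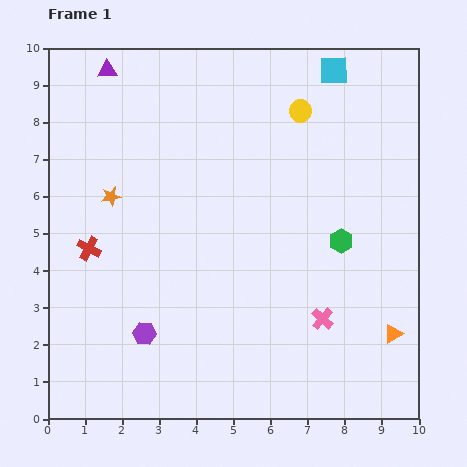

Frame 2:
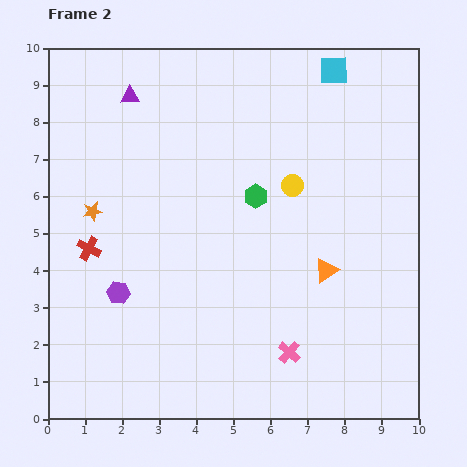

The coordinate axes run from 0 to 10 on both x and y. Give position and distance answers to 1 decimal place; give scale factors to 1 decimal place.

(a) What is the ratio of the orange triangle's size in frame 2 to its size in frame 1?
1.3×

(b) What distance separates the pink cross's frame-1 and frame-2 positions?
1.3

The pink cross moved from (7.4, 2.7) to (6.5, 1.8), a distance of √(0.9² + 0.9²) ≈ 1.3.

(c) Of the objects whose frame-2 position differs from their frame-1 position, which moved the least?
the orange star

(moved 0.6)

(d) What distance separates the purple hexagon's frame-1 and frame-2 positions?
1.3

The purple hexagon moved from (2.6, 2.3) to (1.9, 3.4), a distance of √(0.7² + 1.1²) ≈ 1.3.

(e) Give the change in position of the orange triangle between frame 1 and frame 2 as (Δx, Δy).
(-1.8, 1.7)

The orange triangle was at (9.3, 2.3) in frame 1 and (7.5, 4.0) in frame 2.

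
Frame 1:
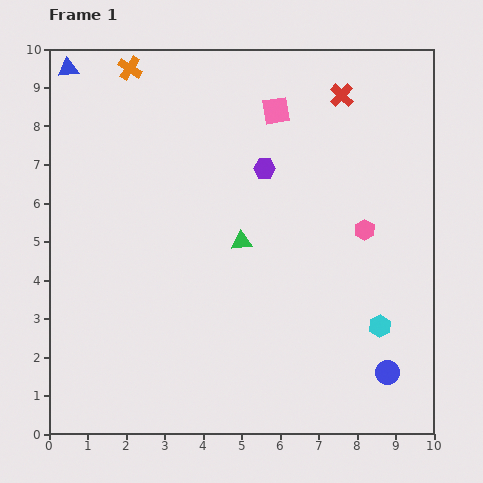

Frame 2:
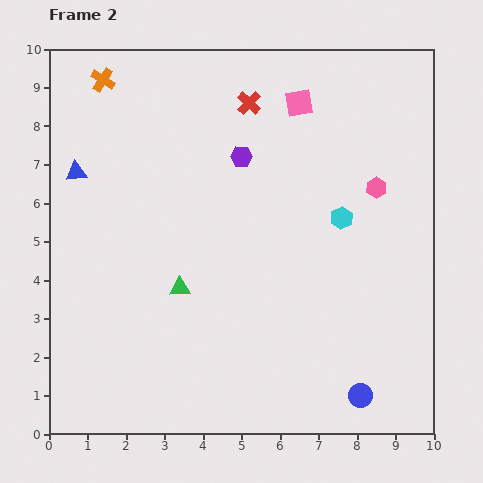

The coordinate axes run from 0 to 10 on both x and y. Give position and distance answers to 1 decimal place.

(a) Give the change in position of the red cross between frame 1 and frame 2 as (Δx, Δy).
(-2.4, -0.2)

The red cross was at (7.6, 8.8) in frame 1 and (5.2, 8.6) in frame 2.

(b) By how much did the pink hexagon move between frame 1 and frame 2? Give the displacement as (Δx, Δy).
(0.3, 1.1)

The pink hexagon was at (8.2, 5.3) in frame 1 and (8.5, 6.4) in frame 2.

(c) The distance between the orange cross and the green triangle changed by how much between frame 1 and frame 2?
+0.4

Distance in frame 1: 5.4. Distance in frame 2: 5.8.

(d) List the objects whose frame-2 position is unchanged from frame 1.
none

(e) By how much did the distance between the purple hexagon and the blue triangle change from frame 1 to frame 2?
-1.4

Distance in frame 1: 5.7. Distance in frame 2: 4.3.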